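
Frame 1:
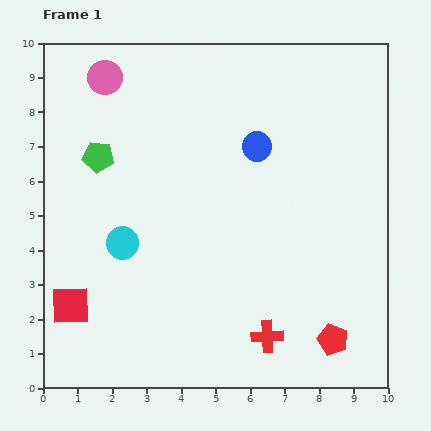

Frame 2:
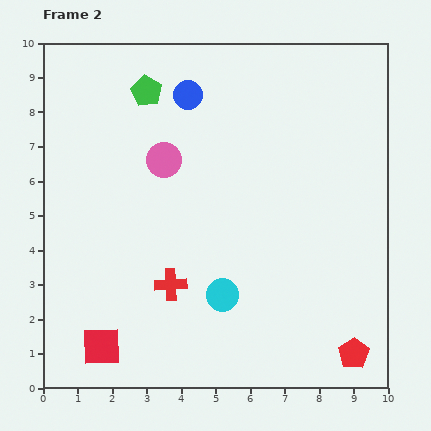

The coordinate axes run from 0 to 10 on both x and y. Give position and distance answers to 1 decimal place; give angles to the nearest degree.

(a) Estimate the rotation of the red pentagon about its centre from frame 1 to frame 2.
17° clockwise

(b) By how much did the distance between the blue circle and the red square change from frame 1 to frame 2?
+0.6

Distance in frame 1: 7.1. Distance in frame 2: 7.7.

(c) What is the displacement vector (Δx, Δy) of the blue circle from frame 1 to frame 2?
(-2.0, 1.5)

The blue circle was at (6.2, 7.0) in frame 1 and (4.2, 8.5) in frame 2.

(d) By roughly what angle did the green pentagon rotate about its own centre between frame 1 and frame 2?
22° clockwise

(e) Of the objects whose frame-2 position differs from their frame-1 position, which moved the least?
the red pentagon

(moved 0.7)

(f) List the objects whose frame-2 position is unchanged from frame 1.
none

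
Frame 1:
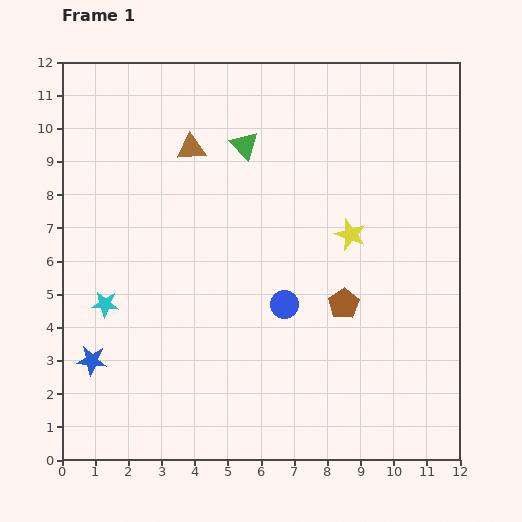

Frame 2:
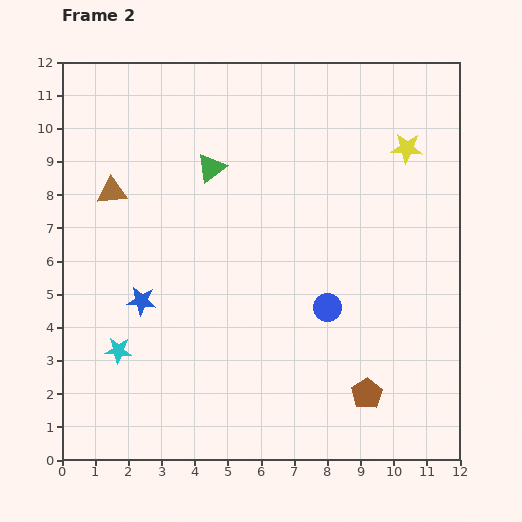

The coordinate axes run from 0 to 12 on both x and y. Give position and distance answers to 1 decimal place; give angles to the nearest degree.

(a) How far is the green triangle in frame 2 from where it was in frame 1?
1.2

The green triangle moved from (5.5, 9.5) to (4.5, 8.8), a distance of √(1.0² + 0.7²) ≈ 1.2.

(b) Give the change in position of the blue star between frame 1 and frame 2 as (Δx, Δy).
(1.5, 1.8)

The blue star was at (0.9, 3.0) in frame 1 and (2.4, 4.8) in frame 2.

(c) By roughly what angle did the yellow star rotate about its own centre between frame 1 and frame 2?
16° counter-clockwise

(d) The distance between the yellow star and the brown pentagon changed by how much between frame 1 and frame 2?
+5.4

Distance in frame 1: 2.1. Distance in frame 2: 7.5.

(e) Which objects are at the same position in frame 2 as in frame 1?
none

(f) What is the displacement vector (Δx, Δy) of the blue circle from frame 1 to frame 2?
(1.3, -0.1)

The blue circle was at (6.7, 4.7) in frame 1 and (8.0, 4.6) in frame 2.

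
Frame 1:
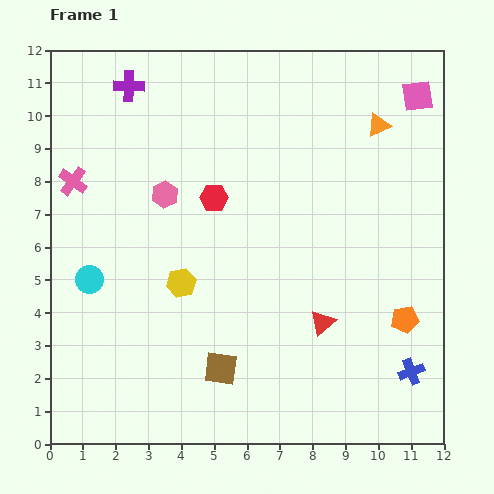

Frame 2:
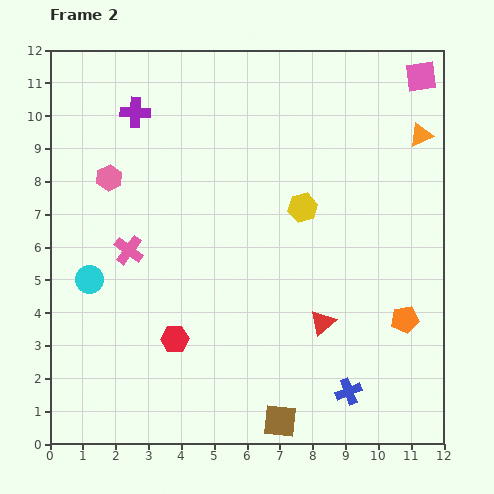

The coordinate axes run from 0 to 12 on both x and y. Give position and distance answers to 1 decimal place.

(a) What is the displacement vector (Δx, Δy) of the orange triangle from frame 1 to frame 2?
(1.3, -0.3)

The orange triangle was at (10.0, 9.7) in frame 1 and (11.3, 9.4) in frame 2.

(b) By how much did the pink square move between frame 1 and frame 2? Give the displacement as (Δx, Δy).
(0.1, 0.6)

The pink square was at (11.2, 10.6) in frame 1 and (11.3, 11.2) in frame 2.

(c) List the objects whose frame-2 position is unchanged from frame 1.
the cyan circle, the red triangle, the orange pentagon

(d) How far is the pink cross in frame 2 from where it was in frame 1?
2.7

The pink cross moved from (0.7, 8.0) to (2.4, 5.9), a distance of √(1.7² + 2.1²) ≈ 2.7.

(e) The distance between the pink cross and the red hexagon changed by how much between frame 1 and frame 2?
-1.3

Distance in frame 1: 4.3. Distance in frame 2: 3.0.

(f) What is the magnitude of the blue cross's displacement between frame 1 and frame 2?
2.0

The blue cross moved from (11.0, 2.2) to (9.1, 1.6), a distance of √(1.9² + 0.6²) ≈ 2.0.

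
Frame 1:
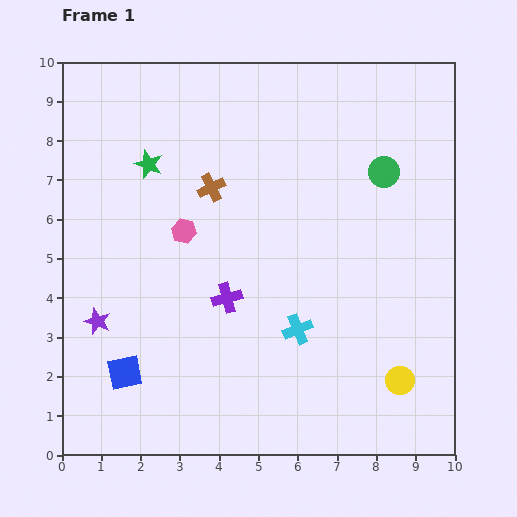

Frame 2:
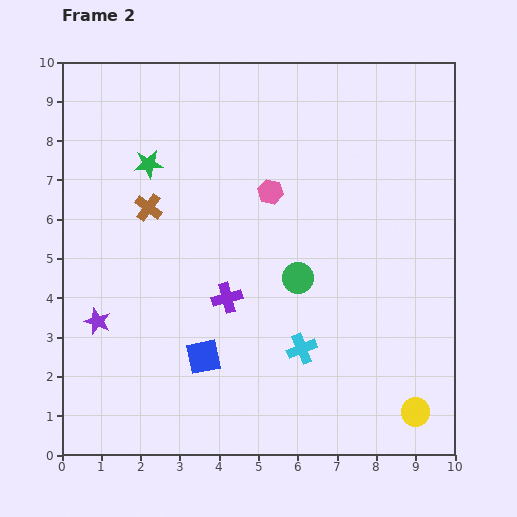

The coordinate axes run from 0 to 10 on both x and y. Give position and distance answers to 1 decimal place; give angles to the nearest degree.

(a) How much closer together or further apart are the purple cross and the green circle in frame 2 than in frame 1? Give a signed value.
-3.2

Distance in frame 1: 5.1. Distance in frame 2: 1.9.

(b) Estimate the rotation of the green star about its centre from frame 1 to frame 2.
27° counter-clockwise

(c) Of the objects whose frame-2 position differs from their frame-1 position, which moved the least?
the cyan cross

(moved 0.5)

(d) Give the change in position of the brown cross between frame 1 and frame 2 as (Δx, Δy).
(-1.6, -0.5)

The brown cross was at (3.8, 6.8) in frame 1 and (2.2, 6.3) in frame 2.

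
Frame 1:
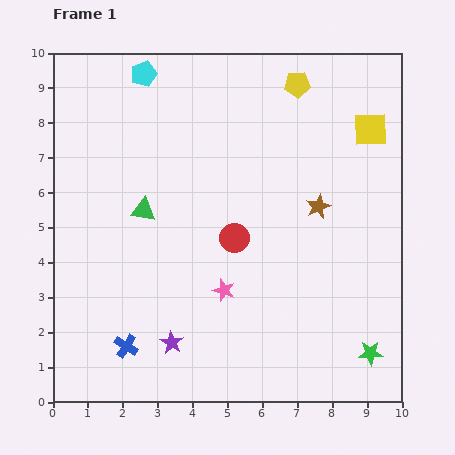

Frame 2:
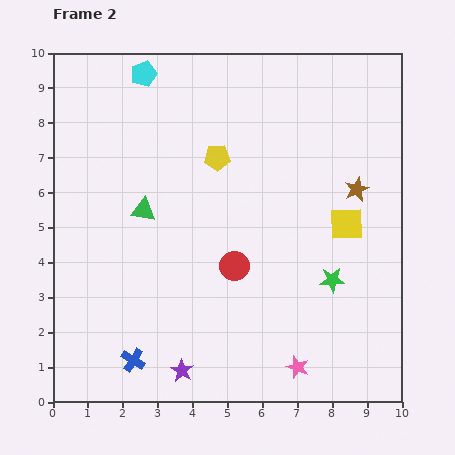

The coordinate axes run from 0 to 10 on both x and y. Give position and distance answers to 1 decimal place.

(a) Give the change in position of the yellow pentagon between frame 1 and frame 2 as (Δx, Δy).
(-2.3, -2.1)

The yellow pentagon was at (7.0, 9.1) in frame 1 and (4.7, 7.0) in frame 2.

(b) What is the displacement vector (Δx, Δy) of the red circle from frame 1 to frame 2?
(0.0, -0.8)

The red circle was at (5.2, 4.7) in frame 1 and (5.2, 3.9) in frame 2.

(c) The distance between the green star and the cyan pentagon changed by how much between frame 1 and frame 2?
-2.3

Distance in frame 1: 10.3. Distance in frame 2: 8.0.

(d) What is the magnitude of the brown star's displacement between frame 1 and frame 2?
1.2

The brown star moved from (7.6, 5.6) to (8.7, 6.1), a distance of √(1.1² + 0.5²) ≈ 1.2.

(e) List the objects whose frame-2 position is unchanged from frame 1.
the green triangle, the cyan pentagon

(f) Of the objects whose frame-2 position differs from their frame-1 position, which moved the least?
the blue cross

(moved 0.4)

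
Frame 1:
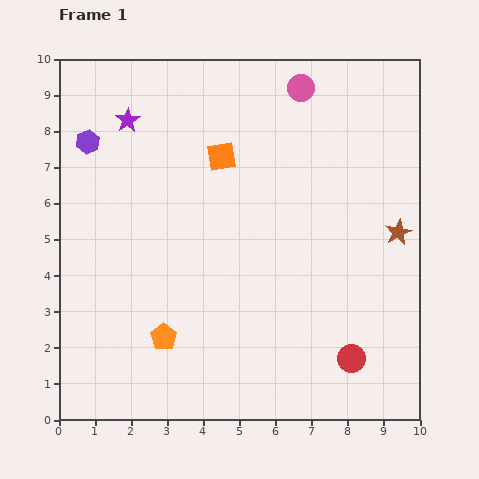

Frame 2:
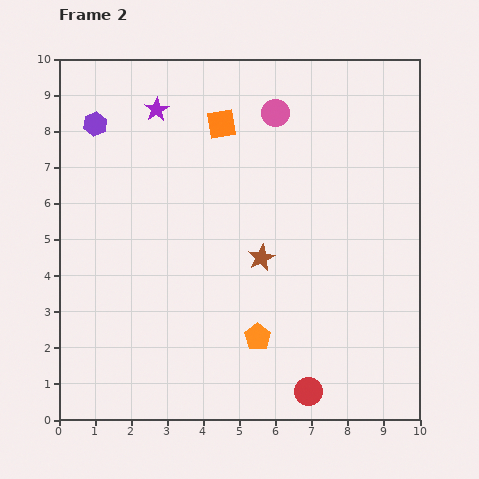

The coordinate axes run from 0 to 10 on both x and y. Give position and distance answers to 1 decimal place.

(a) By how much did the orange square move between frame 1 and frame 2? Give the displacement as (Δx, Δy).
(0.0, 0.9)

The orange square was at (4.5, 7.3) in frame 1 and (4.5, 8.2) in frame 2.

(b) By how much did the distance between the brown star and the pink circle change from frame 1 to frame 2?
-0.8

Distance in frame 1: 4.8. Distance in frame 2: 4.0.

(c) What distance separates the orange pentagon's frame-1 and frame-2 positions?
2.6

The orange pentagon moved from (2.9, 2.3) to (5.5, 2.3), a distance of √(2.6² + 0.0²) ≈ 2.6.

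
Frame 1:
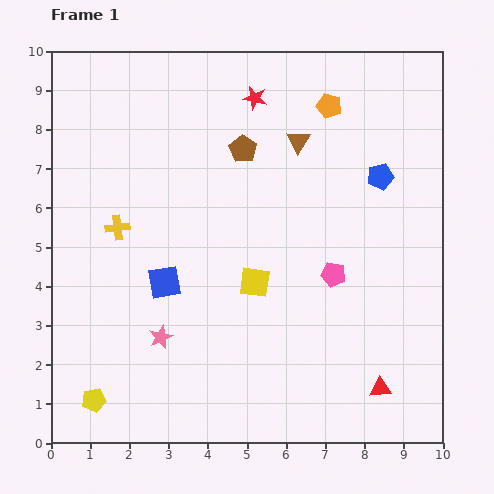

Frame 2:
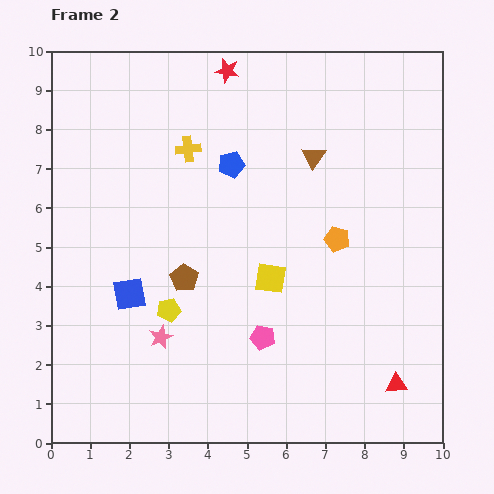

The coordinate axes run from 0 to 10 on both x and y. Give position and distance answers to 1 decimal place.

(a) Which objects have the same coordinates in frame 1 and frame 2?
the pink star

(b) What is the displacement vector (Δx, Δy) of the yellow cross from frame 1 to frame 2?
(1.8, 2.0)

The yellow cross was at (1.7, 5.5) in frame 1 and (3.5, 7.5) in frame 2.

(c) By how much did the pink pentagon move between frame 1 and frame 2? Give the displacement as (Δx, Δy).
(-1.8, -1.6)

The pink pentagon was at (7.2, 4.3) in frame 1 and (5.4, 2.7) in frame 2.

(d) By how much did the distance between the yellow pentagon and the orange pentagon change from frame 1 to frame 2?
-4.9

Distance in frame 1: 9.6. Distance in frame 2: 4.7.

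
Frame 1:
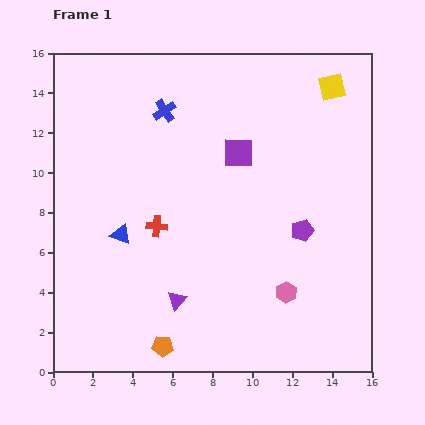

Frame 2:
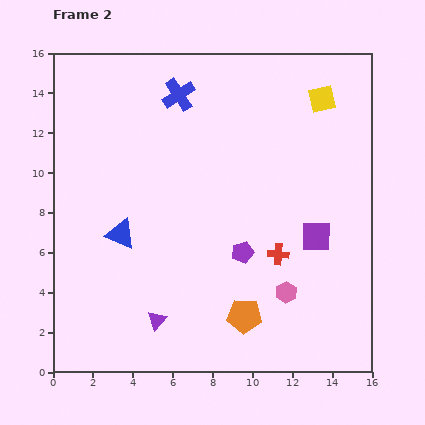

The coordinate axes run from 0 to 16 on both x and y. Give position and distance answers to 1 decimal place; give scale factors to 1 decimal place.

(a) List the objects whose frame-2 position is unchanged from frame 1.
the blue triangle, the pink hexagon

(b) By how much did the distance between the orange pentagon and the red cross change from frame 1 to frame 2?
-2.5

Distance in frame 1: 6.0. Distance in frame 2: 3.5.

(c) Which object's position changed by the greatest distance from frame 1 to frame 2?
the red cross

(moved 6.3; next 5.7)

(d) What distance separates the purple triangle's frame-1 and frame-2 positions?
1.4

The purple triangle moved from (6.2, 3.6) to (5.2, 2.6), a distance of √(1.0² + 1.0²) ≈ 1.4.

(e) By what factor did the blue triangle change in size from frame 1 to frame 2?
1.5×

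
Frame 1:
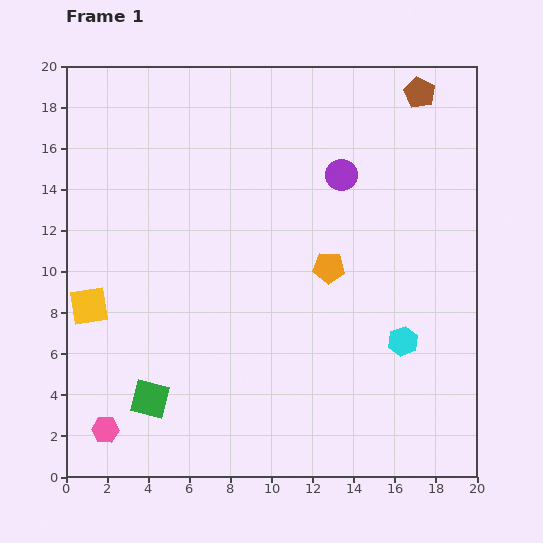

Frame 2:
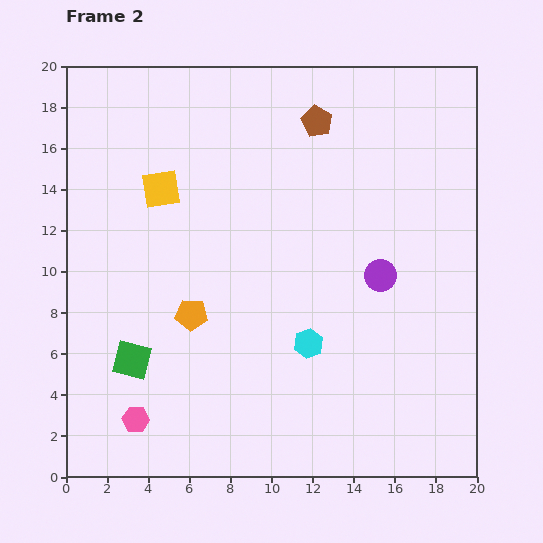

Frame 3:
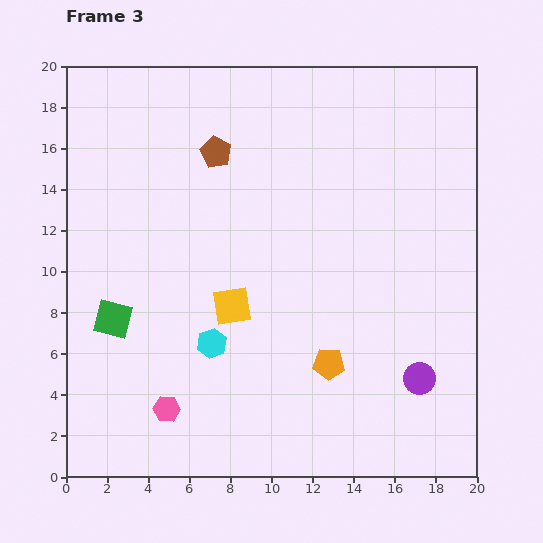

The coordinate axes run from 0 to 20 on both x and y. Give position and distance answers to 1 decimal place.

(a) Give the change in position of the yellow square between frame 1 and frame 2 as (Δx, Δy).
(3.5, 5.7)

The yellow square was at (1.1, 8.3) in frame 1 and (4.6, 14.0) in frame 2.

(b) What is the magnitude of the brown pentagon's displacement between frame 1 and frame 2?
5.2

The brown pentagon moved from (17.2, 18.7) to (12.2, 17.3), a distance of √(5.0² + 1.4²) ≈ 5.2.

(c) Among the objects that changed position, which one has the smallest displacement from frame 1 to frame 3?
the pink hexagon

(moved 3.2)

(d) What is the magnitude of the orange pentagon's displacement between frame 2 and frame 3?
7.1

The orange pentagon moved from (6.1, 7.9) to (12.8, 5.5), a distance of √(6.7² + 2.4²) ≈ 7.1.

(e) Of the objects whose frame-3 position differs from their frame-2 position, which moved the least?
the pink hexagon

(moved 1.6)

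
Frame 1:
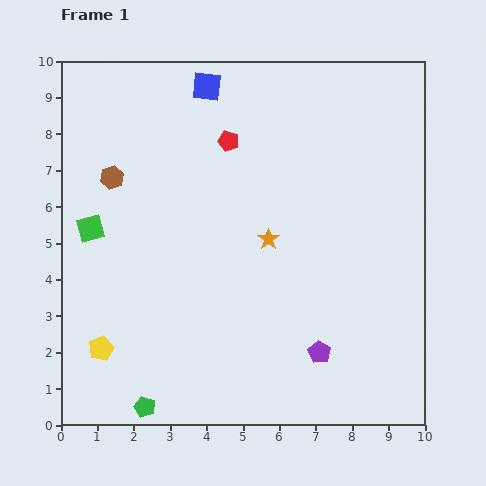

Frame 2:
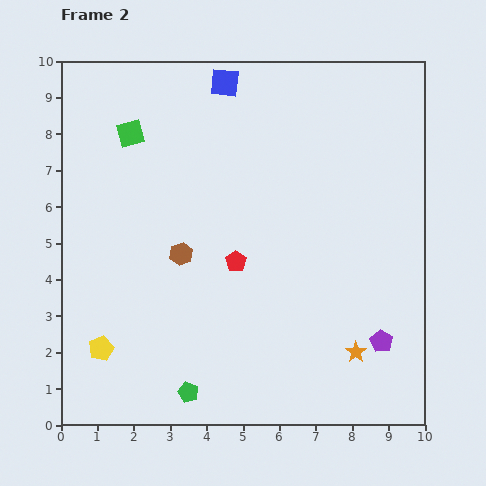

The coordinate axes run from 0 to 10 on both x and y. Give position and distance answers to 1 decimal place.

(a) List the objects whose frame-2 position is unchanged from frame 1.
the yellow pentagon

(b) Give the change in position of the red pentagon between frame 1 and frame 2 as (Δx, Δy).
(0.2, -3.3)

The red pentagon was at (4.6, 7.8) in frame 1 and (4.8, 4.5) in frame 2.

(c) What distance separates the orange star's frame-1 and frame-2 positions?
3.9

The orange star moved from (5.7, 5.1) to (8.1, 2.0), a distance of √(2.4² + 3.1²) ≈ 3.9.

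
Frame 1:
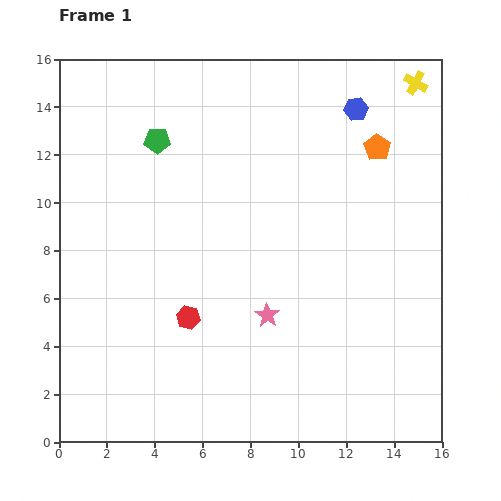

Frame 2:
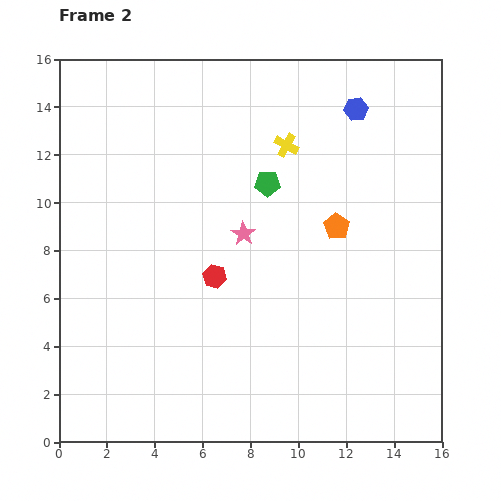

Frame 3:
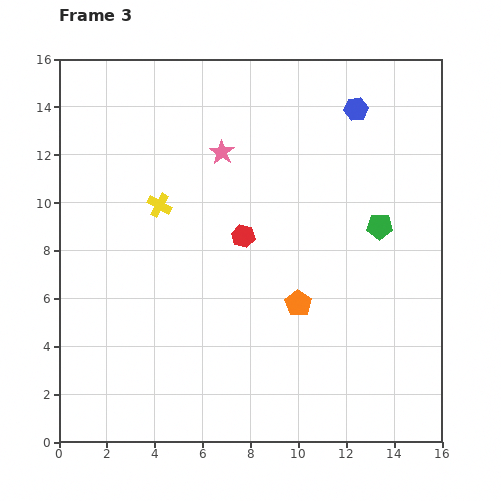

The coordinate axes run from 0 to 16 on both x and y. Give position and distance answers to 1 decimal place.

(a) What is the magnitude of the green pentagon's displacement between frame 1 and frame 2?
4.9

The green pentagon moved from (4.1, 12.6) to (8.7, 10.8), a distance of √(4.6² + 1.8²) ≈ 4.9.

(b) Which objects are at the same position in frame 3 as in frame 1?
the blue hexagon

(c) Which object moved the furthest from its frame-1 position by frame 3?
the yellow cross

(moved 11.9; next 10.0)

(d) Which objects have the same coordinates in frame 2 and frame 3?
the blue hexagon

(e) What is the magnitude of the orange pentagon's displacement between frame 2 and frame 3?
3.6

The orange pentagon moved from (11.6, 9.0) to (10.0, 5.8), a distance of √(1.6² + 3.2²) ≈ 3.6.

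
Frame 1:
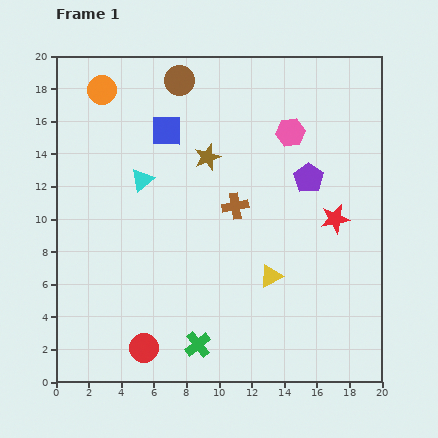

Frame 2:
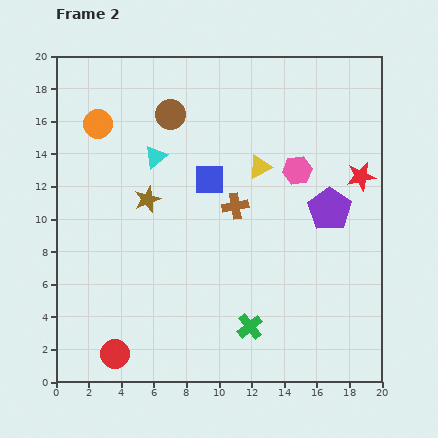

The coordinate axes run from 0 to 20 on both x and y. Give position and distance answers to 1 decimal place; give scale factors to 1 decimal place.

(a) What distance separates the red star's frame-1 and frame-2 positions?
3.1

The red star moved from (17.1, 10.0) to (18.7, 12.6), a distance of √(1.6² + 2.6²) ≈ 3.1.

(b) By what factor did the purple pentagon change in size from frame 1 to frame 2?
1.5×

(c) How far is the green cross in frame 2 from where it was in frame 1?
3.4

The green cross moved from (8.7, 2.3) to (11.9, 3.4), a distance of √(3.2² + 1.1²) ≈ 3.4.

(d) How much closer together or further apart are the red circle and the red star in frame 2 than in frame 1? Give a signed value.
+4.5

Distance in frame 1: 14.1. Distance in frame 2: 18.6.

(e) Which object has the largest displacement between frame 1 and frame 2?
the yellow triangle

(moved 6.7; next 4.5)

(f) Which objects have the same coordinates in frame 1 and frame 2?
the brown cross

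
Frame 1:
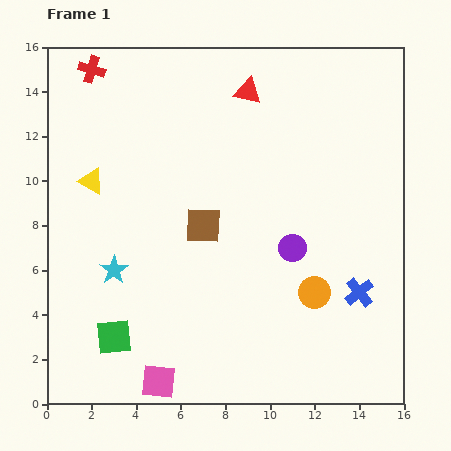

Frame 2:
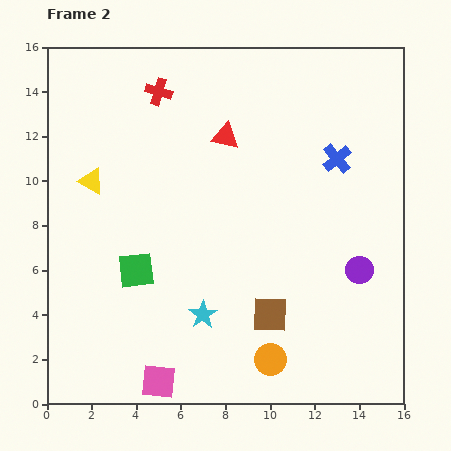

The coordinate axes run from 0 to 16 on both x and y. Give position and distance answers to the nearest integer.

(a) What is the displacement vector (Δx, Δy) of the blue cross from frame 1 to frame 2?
(-1, 6)

The blue cross was at (14, 5) in frame 1 and (13, 11) in frame 2.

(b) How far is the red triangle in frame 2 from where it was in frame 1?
2

The red triangle moved from (9, 14) to (8, 12), a distance of √(1² + 2²) ≈ 2.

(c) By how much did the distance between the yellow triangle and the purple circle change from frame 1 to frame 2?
+4

Distance in frame 1: 9. Distance in frame 2: 13.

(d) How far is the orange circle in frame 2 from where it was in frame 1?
4

The orange circle moved from (12, 5) to (10, 2), a distance of √(2² + 3²) ≈ 4.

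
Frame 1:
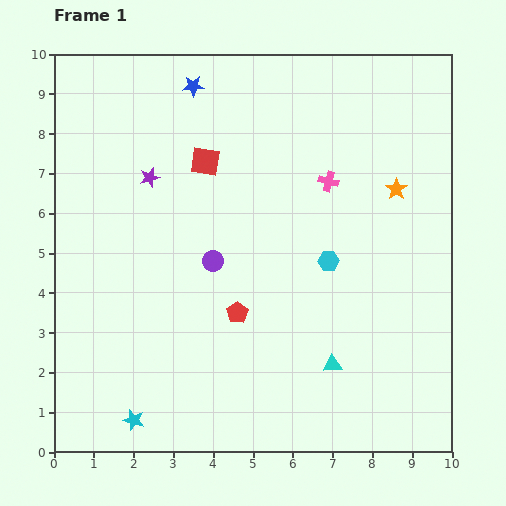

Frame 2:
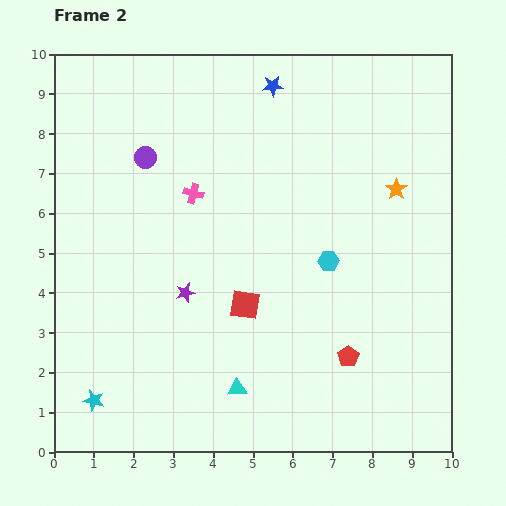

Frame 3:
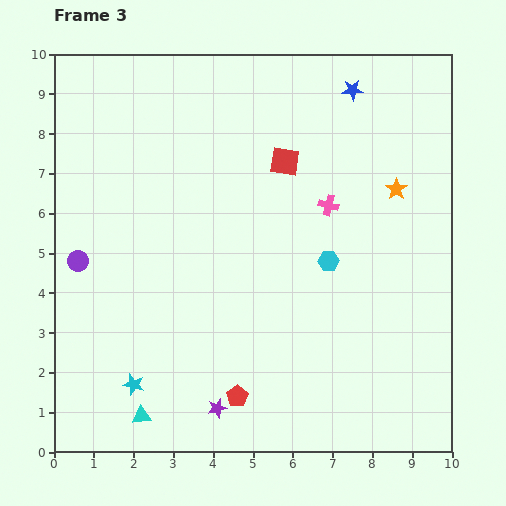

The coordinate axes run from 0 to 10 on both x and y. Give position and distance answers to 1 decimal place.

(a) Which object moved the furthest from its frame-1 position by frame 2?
the red square

(moved 3.7; next 3.4)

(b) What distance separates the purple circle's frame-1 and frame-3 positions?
3.4

The purple circle moved from (4.0, 4.8) to (0.6, 4.8), a distance of √(3.4² + 0.0²) ≈ 3.4.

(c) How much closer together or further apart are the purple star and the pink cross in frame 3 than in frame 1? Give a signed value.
+1.3

Distance in frame 1: 4.5. Distance in frame 3: 5.8.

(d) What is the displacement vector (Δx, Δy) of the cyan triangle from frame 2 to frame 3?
(-2.4, -0.7)

The cyan triangle was at (4.6, 1.6) in frame 2 and (2.2, 0.9) in frame 3.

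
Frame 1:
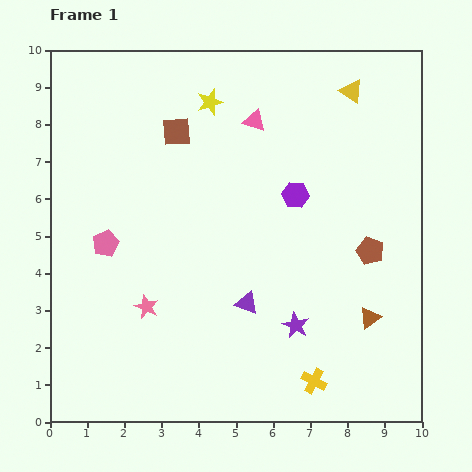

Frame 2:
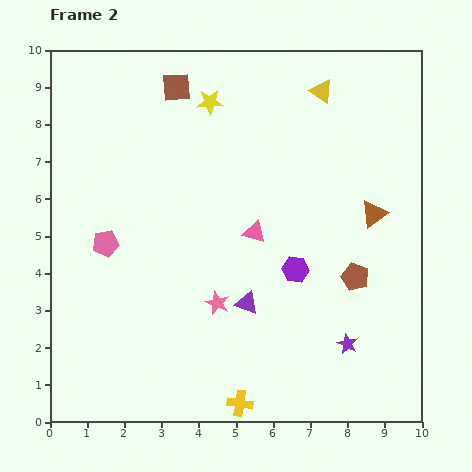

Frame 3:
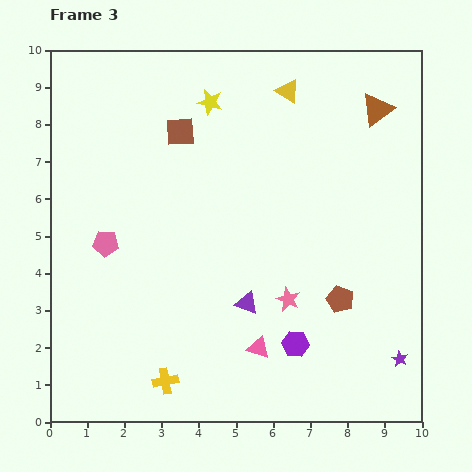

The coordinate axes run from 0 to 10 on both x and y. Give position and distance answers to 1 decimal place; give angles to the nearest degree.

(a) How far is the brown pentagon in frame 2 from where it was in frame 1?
0.8

The brown pentagon moved from (8.6, 4.6) to (8.2, 3.9), a distance of √(0.4² + 0.7²) ≈ 0.8.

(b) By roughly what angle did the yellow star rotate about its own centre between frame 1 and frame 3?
30° clockwise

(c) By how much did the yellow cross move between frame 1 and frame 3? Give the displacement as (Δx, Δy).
(-4.0, 0.0)

The yellow cross was at (7.1, 1.1) in frame 1 and (3.1, 1.1) in frame 3.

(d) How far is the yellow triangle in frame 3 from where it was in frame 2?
0.9

The yellow triangle moved from (7.3, 8.9) to (6.4, 8.9), a distance of √(0.9² + 0.0²) ≈ 0.9.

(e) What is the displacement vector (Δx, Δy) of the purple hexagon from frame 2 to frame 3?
(0.0, -2.0)

The purple hexagon was at (6.6, 4.1) in frame 2 and (6.6, 2.1) in frame 3.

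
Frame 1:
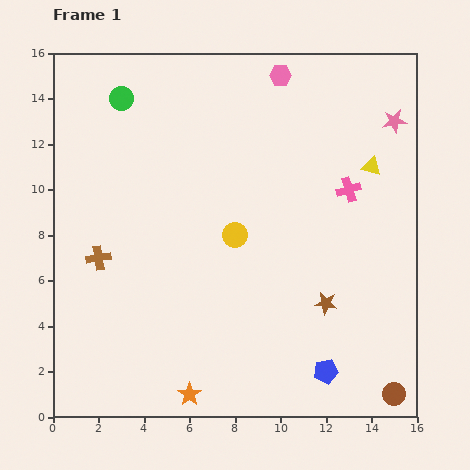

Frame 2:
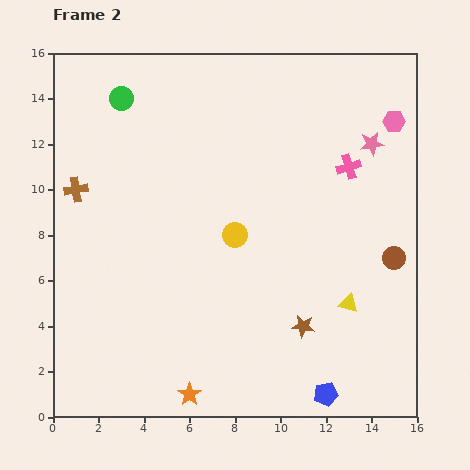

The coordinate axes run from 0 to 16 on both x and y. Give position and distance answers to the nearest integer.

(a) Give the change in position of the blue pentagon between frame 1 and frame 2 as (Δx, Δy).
(0, -1)

The blue pentagon was at (12, 2) in frame 1 and (12, 1) in frame 2.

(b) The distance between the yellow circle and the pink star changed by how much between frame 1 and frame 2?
-2

Distance in frame 1: 9. Distance in frame 2: 7.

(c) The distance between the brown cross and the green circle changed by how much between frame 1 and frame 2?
-3

Distance in frame 1: 7. Distance in frame 2: 4.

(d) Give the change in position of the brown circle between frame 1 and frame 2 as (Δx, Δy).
(0, 6)

The brown circle was at (15, 1) in frame 1 and (15, 7) in frame 2.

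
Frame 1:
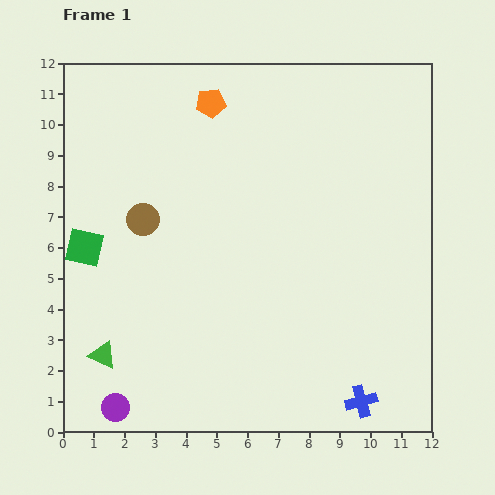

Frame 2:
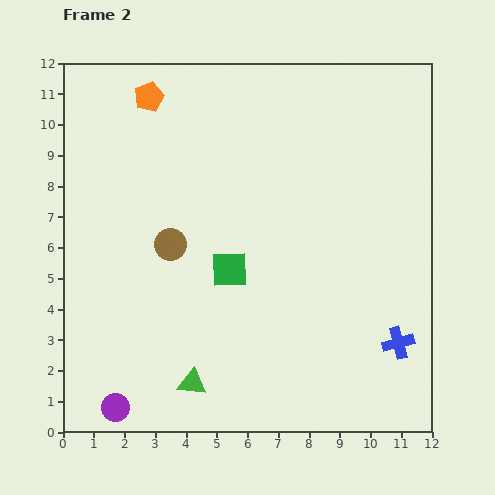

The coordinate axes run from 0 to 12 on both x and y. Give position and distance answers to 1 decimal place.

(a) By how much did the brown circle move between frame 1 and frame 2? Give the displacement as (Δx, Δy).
(0.9, -0.8)

The brown circle was at (2.6, 6.9) in frame 1 and (3.5, 6.1) in frame 2.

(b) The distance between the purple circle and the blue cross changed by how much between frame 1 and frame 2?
+1.4

Distance in frame 1: 8.0. Distance in frame 2: 9.4.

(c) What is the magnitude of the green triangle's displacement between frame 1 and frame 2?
3.0

The green triangle moved from (1.3, 2.5) to (4.2, 1.6), a distance of √(2.9² + 0.9²) ≈ 3.0.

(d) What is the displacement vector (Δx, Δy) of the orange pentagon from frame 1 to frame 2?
(-2.0, 0.2)

The orange pentagon was at (4.8, 10.7) in frame 1 and (2.8, 10.9) in frame 2.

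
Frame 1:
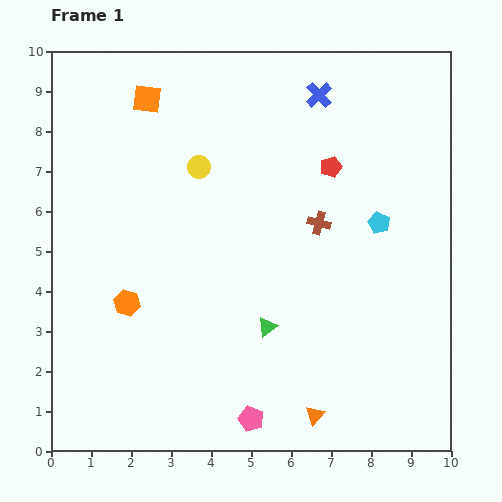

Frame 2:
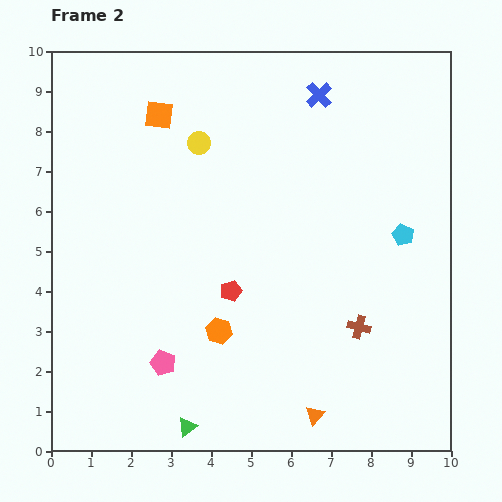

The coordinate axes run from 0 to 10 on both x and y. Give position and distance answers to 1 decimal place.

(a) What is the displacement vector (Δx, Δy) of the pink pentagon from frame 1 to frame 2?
(-2.2, 1.4)

The pink pentagon was at (5.0, 0.8) in frame 1 and (2.8, 2.2) in frame 2.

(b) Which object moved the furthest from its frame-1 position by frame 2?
the red pentagon

(moved 4.0; next 3.2)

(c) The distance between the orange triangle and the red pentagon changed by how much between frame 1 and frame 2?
-2.5

Distance in frame 1: 6.2. Distance in frame 2: 3.7.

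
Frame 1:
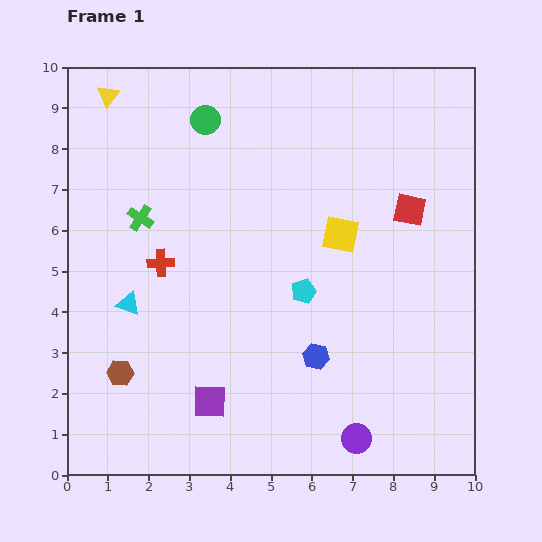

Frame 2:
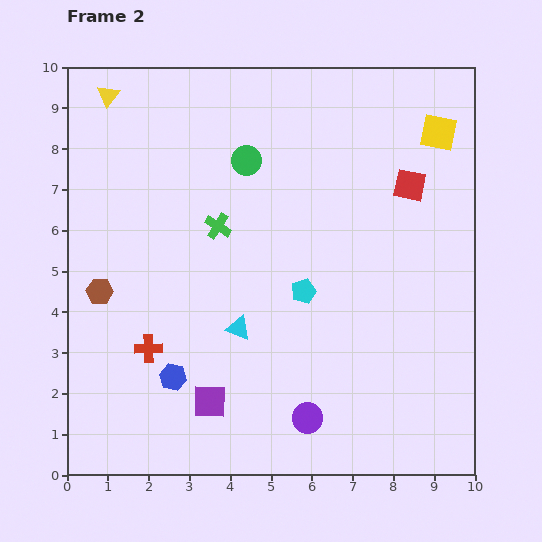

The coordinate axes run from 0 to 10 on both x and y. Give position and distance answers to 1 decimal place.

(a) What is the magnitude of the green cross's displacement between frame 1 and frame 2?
1.9

The green cross moved from (1.8, 6.3) to (3.7, 6.1), a distance of √(1.9² + 0.2²) ≈ 1.9.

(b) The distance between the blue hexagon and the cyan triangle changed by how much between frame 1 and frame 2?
-2.8

Distance in frame 1: 4.8. Distance in frame 2: 2.0.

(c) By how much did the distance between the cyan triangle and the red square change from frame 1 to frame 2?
-1.8

Distance in frame 1: 7.3. Distance in frame 2: 5.5.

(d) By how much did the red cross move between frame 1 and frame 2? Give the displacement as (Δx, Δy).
(-0.3, -2.1)

The red cross was at (2.3, 5.2) in frame 1 and (2.0, 3.1) in frame 2.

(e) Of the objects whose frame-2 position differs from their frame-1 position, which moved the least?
the red square

(moved 0.6)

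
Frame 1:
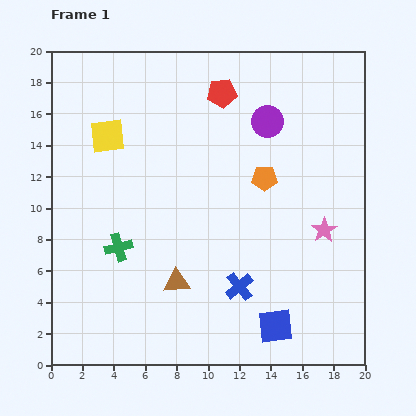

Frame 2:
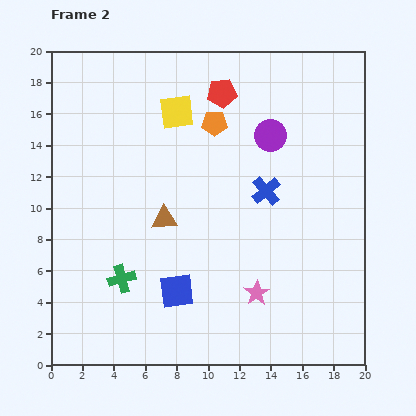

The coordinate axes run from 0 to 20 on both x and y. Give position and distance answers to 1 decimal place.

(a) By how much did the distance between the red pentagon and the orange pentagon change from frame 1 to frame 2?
-4.0

Distance in frame 1: 6.0. Distance in frame 2: 2.0.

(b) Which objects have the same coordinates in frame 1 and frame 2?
the red pentagon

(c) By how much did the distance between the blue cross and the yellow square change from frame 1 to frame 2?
-5.2

Distance in frame 1: 12.8. Distance in frame 2: 7.6.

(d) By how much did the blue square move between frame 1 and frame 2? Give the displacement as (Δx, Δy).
(-6.3, 2.2)

The blue square was at (14.3, 2.5) in frame 1 and (8.0, 4.7) in frame 2.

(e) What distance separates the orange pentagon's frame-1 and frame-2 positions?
4.7

The orange pentagon moved from (13.6, 11.9) to (10.4, 15.4), a distance of √(3.2² + 3.5²) ≈ 4.7.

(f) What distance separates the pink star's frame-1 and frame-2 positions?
5.9

The pink star moved from (17.4, 8.6) to (13.1, 4.6), a distance of √(4.3² + 4.0²) ≈ 5.9.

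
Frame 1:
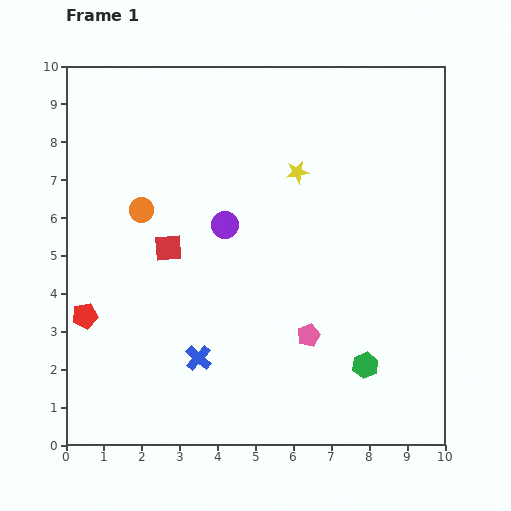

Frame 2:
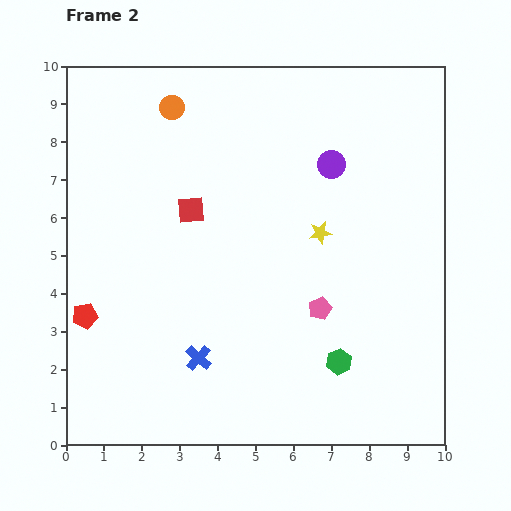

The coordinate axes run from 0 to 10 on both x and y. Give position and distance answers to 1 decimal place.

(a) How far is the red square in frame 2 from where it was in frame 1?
1.2

The red square moved from (2.7, 5.2) to (3.3, 6.2), a distance of √(0.6² + 1.0²) ≈ 1.2.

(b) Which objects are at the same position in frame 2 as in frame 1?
the red pentagon, the blue cross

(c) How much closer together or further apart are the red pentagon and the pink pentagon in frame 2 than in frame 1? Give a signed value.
+0.3

Distance in frame 1: 5.9. Distance in frame 2: 6.2.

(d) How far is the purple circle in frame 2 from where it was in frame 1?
3.2

The purple circle moved from (4.2, 5.8) to (7.0, 7.4), a distance of √(2.8² + 1.6²) ≈ 3.2.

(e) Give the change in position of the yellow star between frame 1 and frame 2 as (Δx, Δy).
(0.6, -1.6)

The yellow star was at (6.1, 7.2) in frame 1 and (6.7, 5.6) in frame 2.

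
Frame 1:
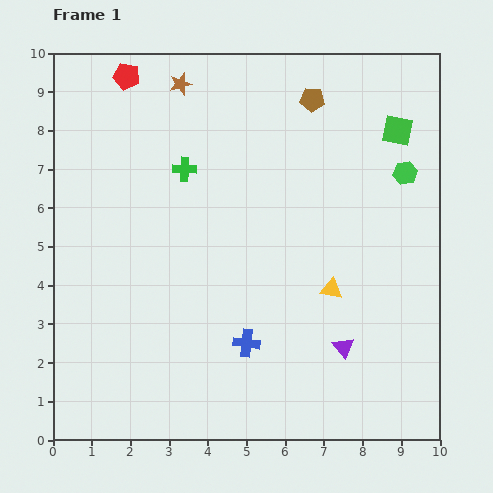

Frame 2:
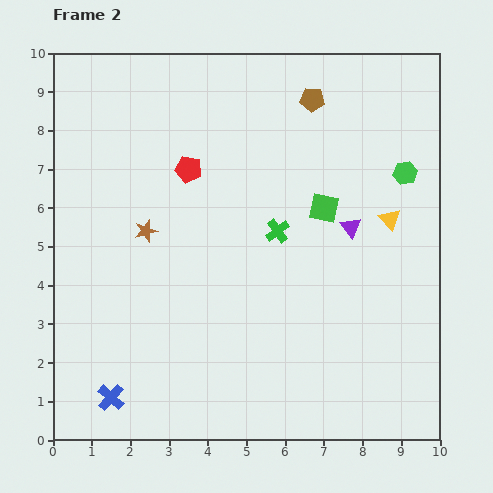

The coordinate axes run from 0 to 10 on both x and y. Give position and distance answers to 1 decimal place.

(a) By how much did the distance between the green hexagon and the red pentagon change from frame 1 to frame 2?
-2.0

Distance in frame 1: 7.6. Distance in frame 2: 5.6.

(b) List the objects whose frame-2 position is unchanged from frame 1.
the brown pentagon, the green hexagon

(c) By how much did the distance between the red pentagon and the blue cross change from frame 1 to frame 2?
-1.4

Distance in frame 1: 7.6. Distance in frame 2: 6.2.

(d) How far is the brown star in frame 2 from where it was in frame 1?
3.9

The brown star moved from (3.3, 9.2) to (2.4, 5.4), a distance of √(0.9² + 3.8²) ≈ 3.9.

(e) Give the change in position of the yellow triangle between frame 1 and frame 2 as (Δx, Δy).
(1.5, 1.8)

The yellow triangle was at (7.2, 3.9) in frame 1 and (8.7, 5.7) in frame 2.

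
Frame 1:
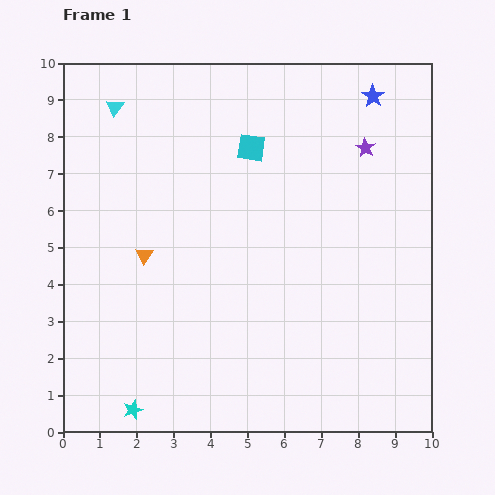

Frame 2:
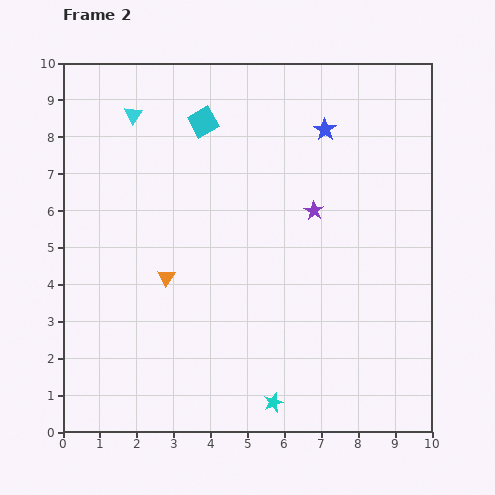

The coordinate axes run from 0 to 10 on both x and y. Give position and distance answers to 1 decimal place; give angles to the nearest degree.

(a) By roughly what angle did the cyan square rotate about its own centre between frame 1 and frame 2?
38° counter-clockwise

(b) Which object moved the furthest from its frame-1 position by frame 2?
the cyan star

(moved 3.8; next 2.2)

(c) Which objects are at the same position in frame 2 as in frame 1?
none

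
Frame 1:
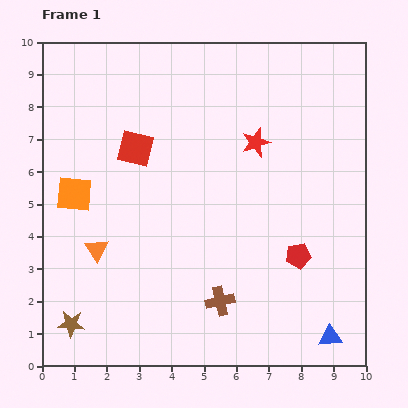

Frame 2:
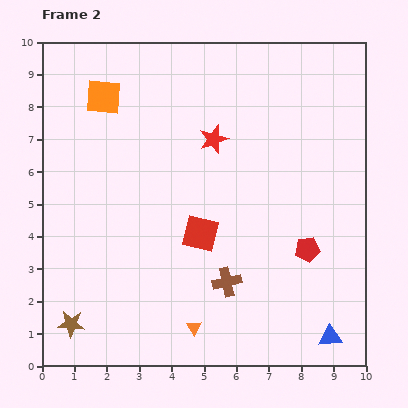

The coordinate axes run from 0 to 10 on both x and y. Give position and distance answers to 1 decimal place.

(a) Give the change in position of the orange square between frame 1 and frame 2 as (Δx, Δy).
(0.9, 3.0)

The orange square was at (1.0, 5.3) in frame 1 and (1.9, 8.3) in frame 2.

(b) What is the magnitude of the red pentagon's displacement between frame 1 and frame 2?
0.4

The red pentagon moved from (7.9, 3.4) to (8.2, 3.6), a distance of √(0.3² + 0.2²) ≈ 0.4.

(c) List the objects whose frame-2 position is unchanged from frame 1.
the brown star, the blue triangle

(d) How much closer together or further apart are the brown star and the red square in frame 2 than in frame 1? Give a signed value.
-0.9

Distance in frame 1: 5.8. Distance in frame 2: 4.9.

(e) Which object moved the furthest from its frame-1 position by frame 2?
the orange triangle

(moved 3.8; next 3.3)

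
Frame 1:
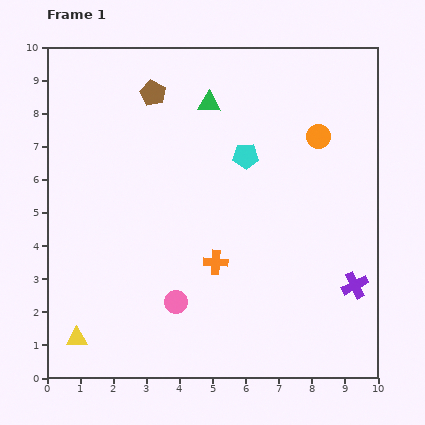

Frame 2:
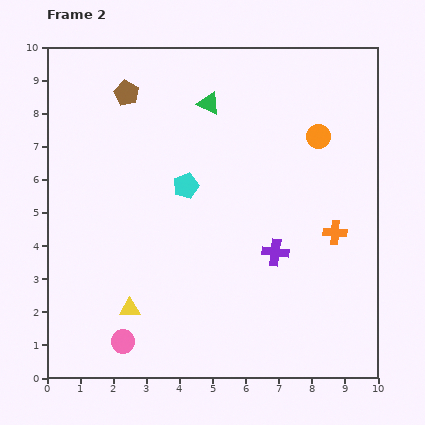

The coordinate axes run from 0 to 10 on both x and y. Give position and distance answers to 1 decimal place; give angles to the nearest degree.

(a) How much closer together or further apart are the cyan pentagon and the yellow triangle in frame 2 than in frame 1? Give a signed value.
-3.4

Distance in frame 1: 7.5. Distance in frame 2: 4.1.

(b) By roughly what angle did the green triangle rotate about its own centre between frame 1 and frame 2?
23° clockwise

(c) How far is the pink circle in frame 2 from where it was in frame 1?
2.0

The pink circle moved from (3.9, 2.3) to (2.3, 1.1), a distance of √(1.6² + 1.2²) ≈ 2.0.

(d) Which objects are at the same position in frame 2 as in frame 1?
the orange circle, the green triangle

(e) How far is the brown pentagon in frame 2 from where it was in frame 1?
0.8

The brown pentagon moved from (3.2, 8.6) to (2.4, 8.6), a distance of √(0.8² + 0.0²) ≈ 0.8.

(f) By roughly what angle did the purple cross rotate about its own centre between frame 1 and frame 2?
33° clockwise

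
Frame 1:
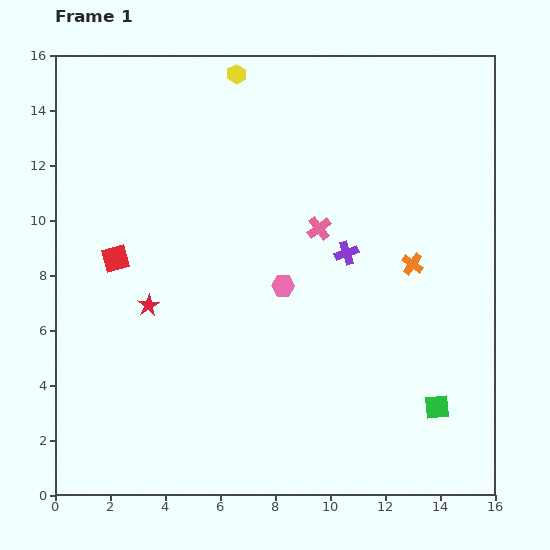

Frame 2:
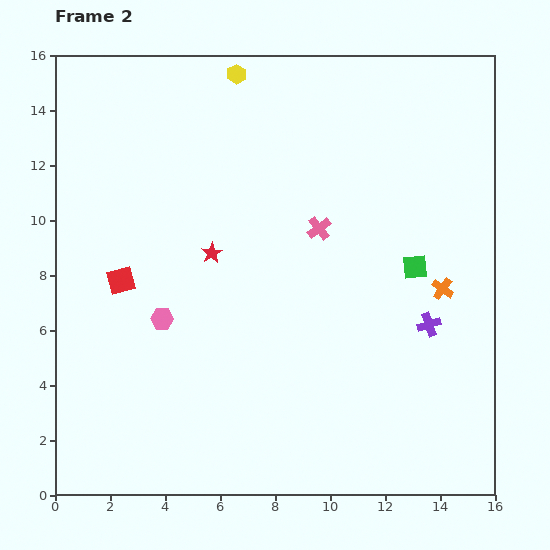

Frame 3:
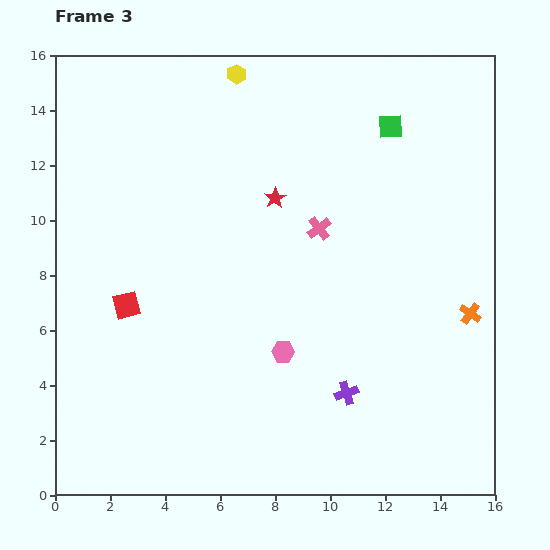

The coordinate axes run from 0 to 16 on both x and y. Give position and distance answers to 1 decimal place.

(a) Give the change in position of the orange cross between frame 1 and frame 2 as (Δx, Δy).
(1.1, -0.9)

The orange cross was at (13.0, 8.4) in frame 1 and (14.1, 7.5) in frame 2.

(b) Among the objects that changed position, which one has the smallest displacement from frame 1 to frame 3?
the red square

(moved 1.7)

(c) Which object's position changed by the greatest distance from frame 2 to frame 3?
the green square

(moved 5.2; next 4.6)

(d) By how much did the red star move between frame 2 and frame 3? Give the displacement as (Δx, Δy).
(2.3, 2.0)

The red star was at (5.7, 8.8) in frame 2 and (8.0, 10.8) in frame 3.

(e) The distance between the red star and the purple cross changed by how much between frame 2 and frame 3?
-0.7

Distance in frame 2: 8.3. Distance in frame 3: 7.6.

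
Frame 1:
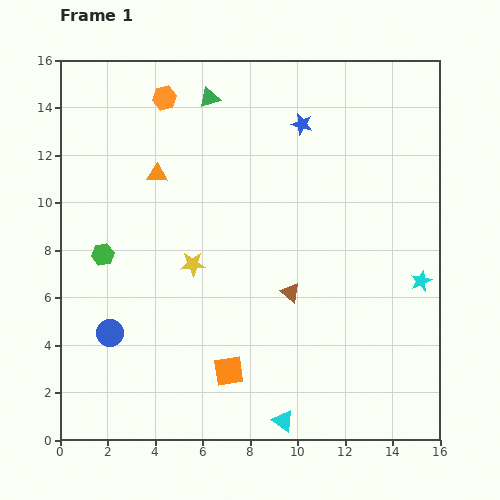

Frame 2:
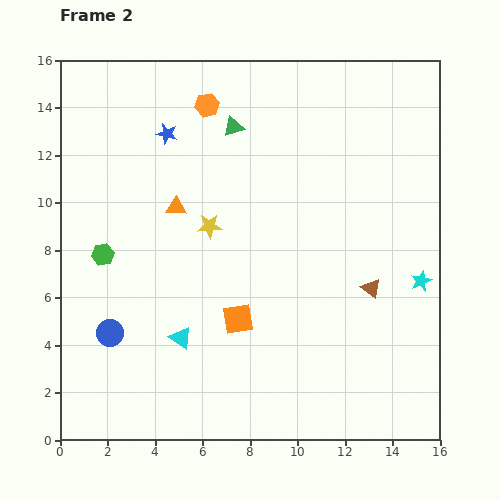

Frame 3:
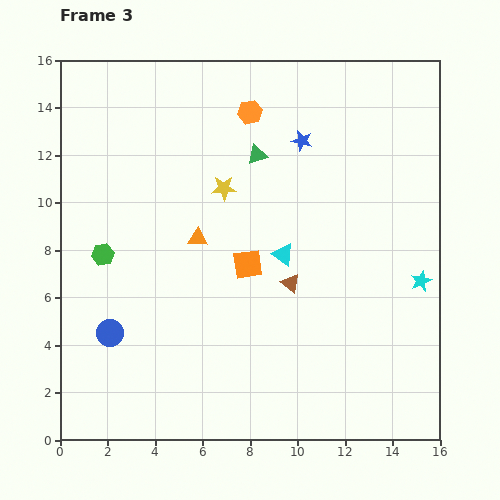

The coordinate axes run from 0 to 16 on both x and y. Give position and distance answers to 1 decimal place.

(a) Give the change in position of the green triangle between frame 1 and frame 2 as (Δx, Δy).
(1.0, -1.2)

The green triangle was at (6.3, 14.4) in frame 1 and (7.3, 13.2) in frame 2.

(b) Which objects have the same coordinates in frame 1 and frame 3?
the cyan star, the green hexagon, the blue circle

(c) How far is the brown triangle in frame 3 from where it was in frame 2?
3.4

The brown triangle moved from (13.1, 6.4) to (9.7, 6.6), a distance of √(3.4² + 0.2²) ≈ 3.4.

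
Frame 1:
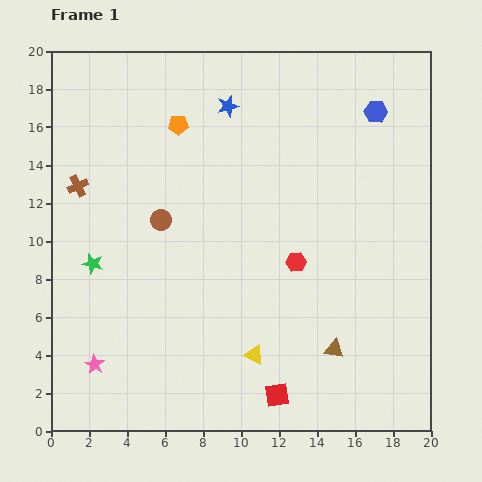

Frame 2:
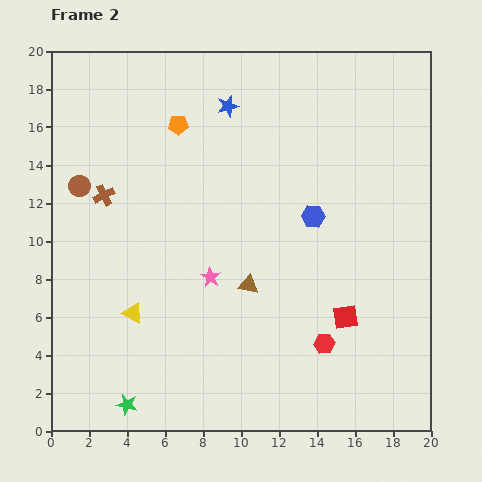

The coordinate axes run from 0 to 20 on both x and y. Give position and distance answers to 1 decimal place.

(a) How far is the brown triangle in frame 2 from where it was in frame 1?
5.6

The brown triangle moved from (14.9, 4.3) to (10.4, 7.7), a distance of √(4.5² + 3.4²) ≈ 5.6.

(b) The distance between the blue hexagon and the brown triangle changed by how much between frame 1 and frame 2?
-7.7

Distance in frame 1: 12.7. Distance in frame 2: 5.0.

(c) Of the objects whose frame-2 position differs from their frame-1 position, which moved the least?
the brown cross

(moved 1.5)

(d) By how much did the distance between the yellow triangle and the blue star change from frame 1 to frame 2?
-1.2

Distance in frame 1: 13.2. Distance in frame 2: 12.0.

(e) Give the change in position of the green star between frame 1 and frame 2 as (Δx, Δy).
(1.8, -7.4)

The green star was at (2.2, 8.8) in frame 1 and (4.0, 1.4) in frame 2.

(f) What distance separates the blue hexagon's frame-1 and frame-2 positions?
6.4

The blue hexagon moved from (17.1, 16.8) to (13.8, 11.3), a distance of √(3.3² + 5.5²) ≈ 6.4.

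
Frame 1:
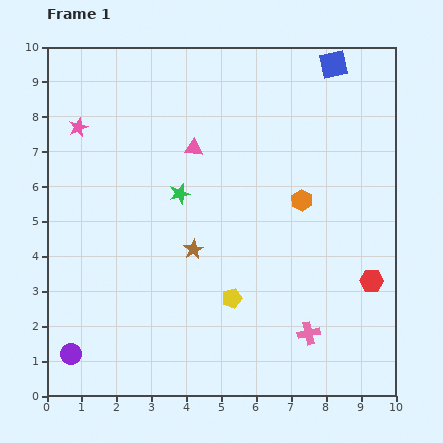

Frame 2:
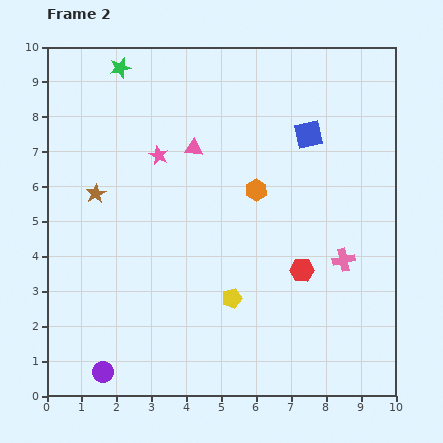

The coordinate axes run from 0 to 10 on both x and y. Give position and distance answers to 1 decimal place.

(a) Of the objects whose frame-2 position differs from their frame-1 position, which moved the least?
the purple circle

(moved 1.0)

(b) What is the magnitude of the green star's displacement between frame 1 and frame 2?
4.0

The green star moved from (3.8, 5.8) to (2.1, 9.4), a distance of √(1.7² + 3.6²) ≈ 4.0.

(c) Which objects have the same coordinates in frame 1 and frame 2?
the yellow pentagon, the pink triangle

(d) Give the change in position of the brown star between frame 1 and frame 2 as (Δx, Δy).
(-2.8, 1.6)

The brown star was at (4.2, 4.2) in frame 1 and (1.4, 5.8) in frame 2.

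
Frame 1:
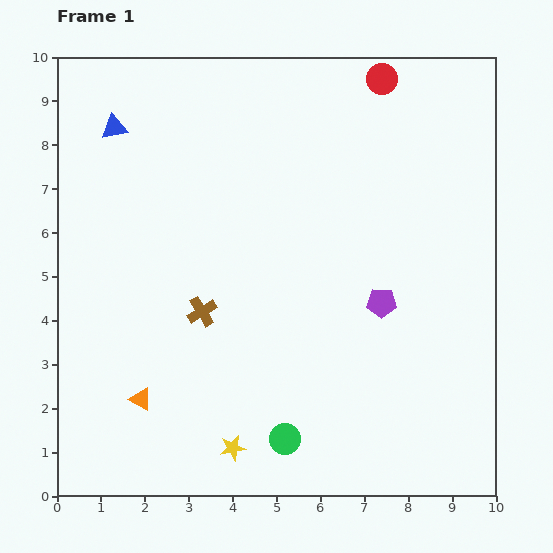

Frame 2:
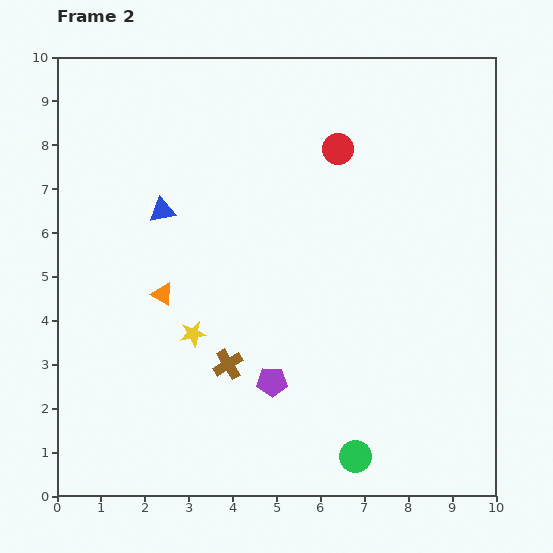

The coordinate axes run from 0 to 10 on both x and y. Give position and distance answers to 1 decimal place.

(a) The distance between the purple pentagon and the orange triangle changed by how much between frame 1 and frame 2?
-2.7

Distance in frame 1: 5.9. Distance in frame 2: 3.2.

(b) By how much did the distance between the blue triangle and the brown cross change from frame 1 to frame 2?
-0.9

Distance in frame 1: 4.7. Distance in frame 2: 3.8.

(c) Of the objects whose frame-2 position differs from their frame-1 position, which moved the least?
the brown cross

(moved 1.3)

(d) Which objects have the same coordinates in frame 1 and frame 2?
none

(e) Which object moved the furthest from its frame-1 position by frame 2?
the purple pentagon

(moved 3.1; next 2.8)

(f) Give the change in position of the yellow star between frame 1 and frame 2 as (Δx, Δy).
(-0.9, 2.6)

The yellow star was at (4.0, 1.1) in frame 1 and (3.1, 3.7) in frame 2.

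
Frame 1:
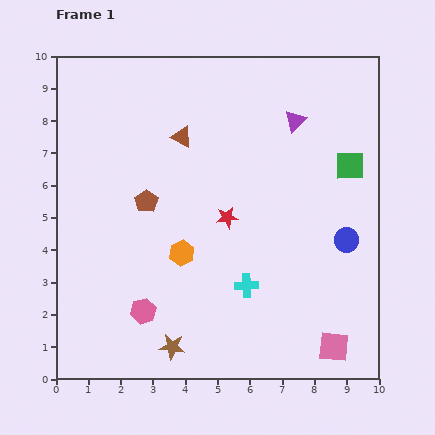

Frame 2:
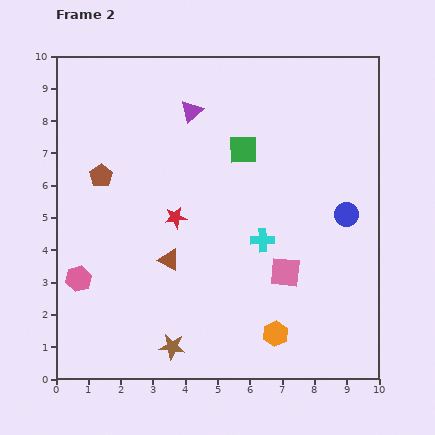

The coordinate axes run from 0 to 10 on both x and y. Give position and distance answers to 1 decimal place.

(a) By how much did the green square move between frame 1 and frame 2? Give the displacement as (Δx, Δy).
(-3.3, 0.5)

The green square was at (9.1, 6.6) in frame 1 and (5.8, 7.1) in frame 2.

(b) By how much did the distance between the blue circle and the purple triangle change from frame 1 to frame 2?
+1.8

Distance in frame 1: 4.0. Distance in frame 2: 5.8.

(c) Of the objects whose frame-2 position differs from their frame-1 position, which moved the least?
the blue circle

(moved 0.8)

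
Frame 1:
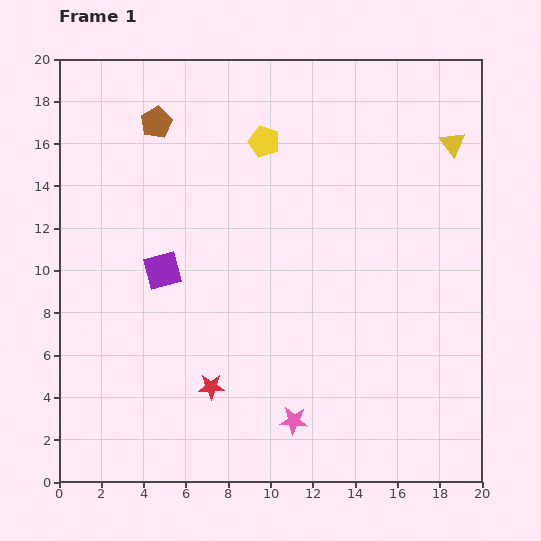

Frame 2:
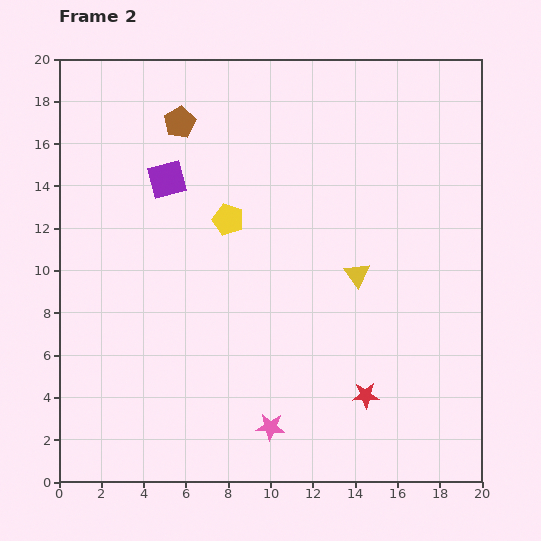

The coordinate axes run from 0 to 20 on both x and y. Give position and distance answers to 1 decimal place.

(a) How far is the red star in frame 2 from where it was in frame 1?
7.3

The red star moved from (7.2, 4.5) to (14.5, 4.1), a distance of √(7.3² + 0.4²) ≈ 7.3.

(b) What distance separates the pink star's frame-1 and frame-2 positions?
1.1

The pink star moved from (11.1, 2.9) to (10.0, 2.6), a distance of √(1.1² + 0.3²) ≈ 1.1.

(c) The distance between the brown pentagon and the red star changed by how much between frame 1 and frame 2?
+2.8

Distance in frame 1: 12.8. Distance in frame 2: 15.6.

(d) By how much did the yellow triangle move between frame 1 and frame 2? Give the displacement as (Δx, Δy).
(-4.5, -6.2)

The yellow triangle was at (18.6, 16.0) in frame 1 and (14.1, 9.8) in frame 2.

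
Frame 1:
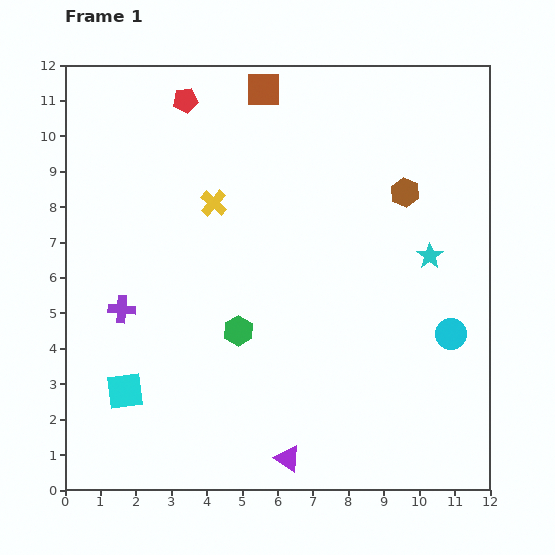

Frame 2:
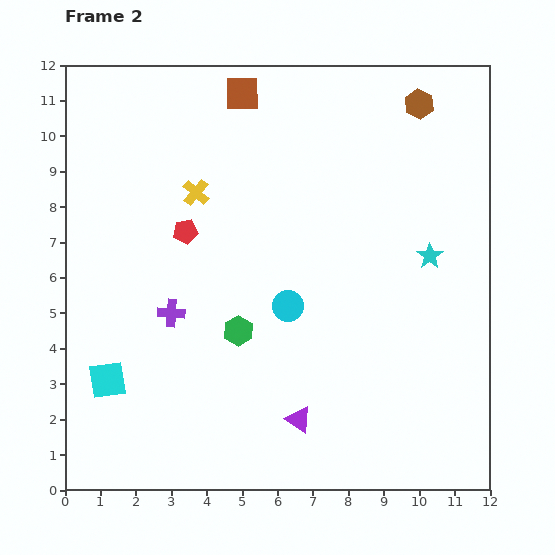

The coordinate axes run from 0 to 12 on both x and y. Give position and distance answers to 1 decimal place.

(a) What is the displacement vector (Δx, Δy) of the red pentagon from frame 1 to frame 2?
(0.0, -3.7)

The red pentagon was at (3.4, 11.0) in frame 1 and (3.4, 7.3) in frame 2.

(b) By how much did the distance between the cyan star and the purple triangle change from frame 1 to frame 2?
-1.1

Distance in frame 1: 7.0. Distance in frame 2: 5.9.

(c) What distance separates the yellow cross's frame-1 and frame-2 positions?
0.6

The yellow cross moved from (4.2, 8.1) to (3.7, 8.4), a distance of √(0.5² + 0.3²) ≈ 0.6.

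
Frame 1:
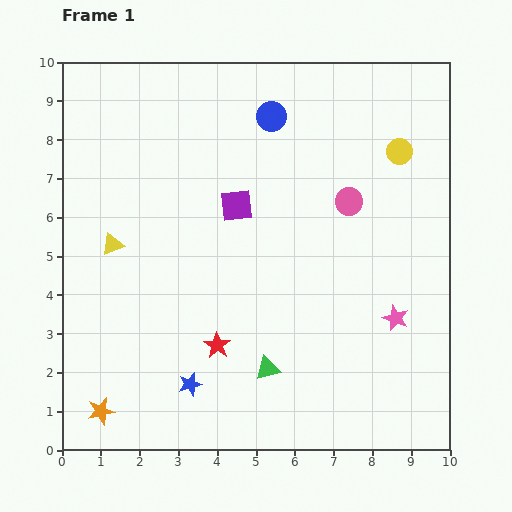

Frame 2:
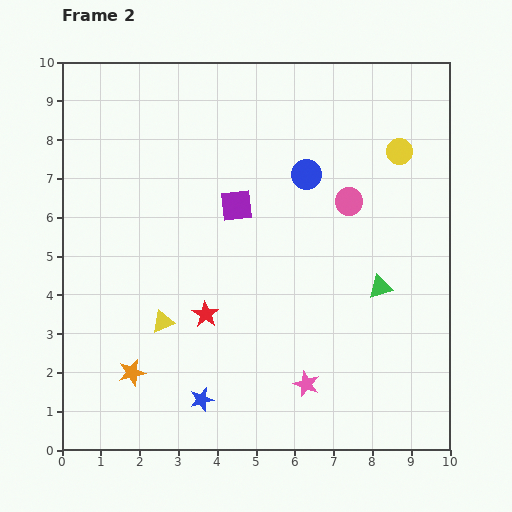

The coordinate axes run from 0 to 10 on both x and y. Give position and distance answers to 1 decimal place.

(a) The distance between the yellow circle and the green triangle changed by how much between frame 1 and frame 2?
-3.1

Distance in frame 1: 6.6. Distance in frame 2: 3.5.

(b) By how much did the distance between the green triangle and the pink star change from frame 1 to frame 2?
-0.4

Distance in frame 1: 3.5. Distance in frame 2: 3.1.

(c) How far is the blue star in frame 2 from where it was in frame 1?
0.5

The blue star moved from (3.3, 1.7) to (3.6, 1.3), a distance of √(0.3² + 0.4²) ≈ 0.5.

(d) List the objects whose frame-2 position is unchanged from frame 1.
the pink circle, the yellow circle, the purple square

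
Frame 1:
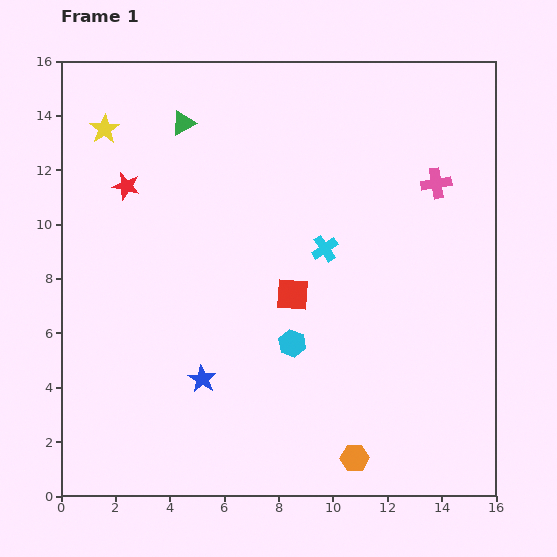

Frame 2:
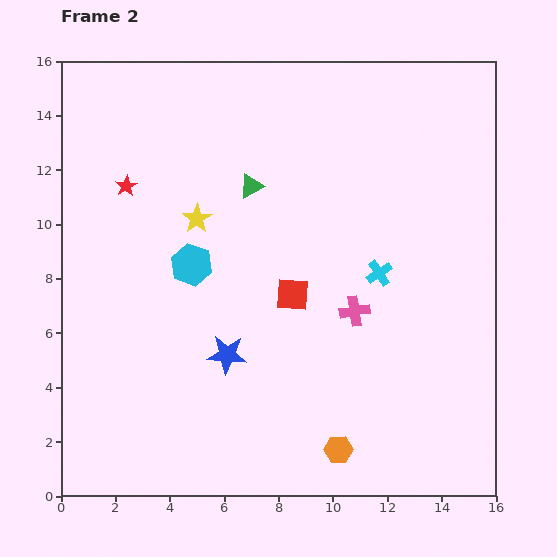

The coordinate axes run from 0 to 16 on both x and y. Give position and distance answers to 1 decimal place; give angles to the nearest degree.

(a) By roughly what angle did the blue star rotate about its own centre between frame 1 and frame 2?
26° counter-clockwise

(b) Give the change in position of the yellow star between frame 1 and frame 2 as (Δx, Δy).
(3.4, -3.3)

The yellow star was at (1.6, 13.5) in frame 1 and (5.0, 10.2) in frame 2.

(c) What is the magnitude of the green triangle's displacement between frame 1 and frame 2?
3.4

The green triangle moved from (4.5, 13.7) to (7.0, 11.4), a distance of √(2.5² + 2.3²) ≈ 3.4.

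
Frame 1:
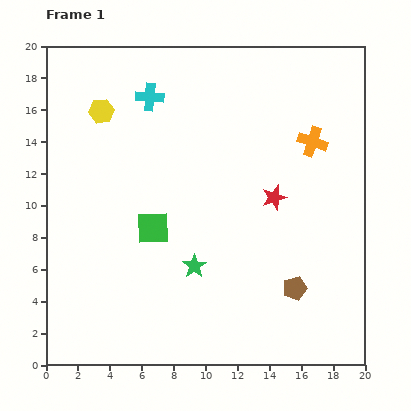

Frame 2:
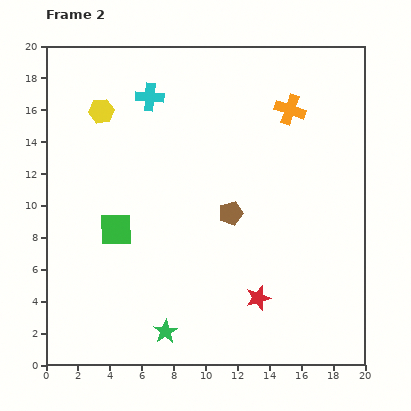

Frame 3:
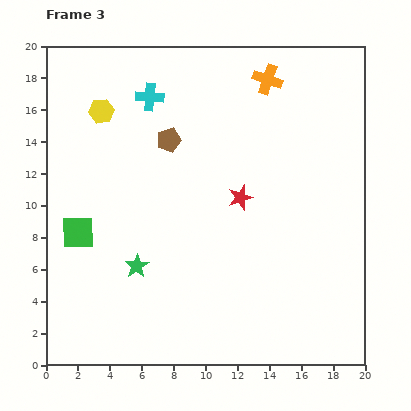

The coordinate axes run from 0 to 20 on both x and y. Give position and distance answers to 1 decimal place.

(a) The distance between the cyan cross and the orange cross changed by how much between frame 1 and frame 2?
-1.8

Distance in frame 1: 10.6. Distance in frame 2: 8.8.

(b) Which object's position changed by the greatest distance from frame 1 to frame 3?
the brown pentagon

(moved 12.2; next 4.8)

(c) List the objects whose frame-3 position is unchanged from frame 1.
the cyan cross, the yellow hexagon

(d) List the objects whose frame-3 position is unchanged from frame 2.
the cyan cross, the yellow hexagon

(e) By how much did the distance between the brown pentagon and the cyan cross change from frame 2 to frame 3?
-5.9

Distance in frame 2: 8.9. Distance in frame 3: 3.0.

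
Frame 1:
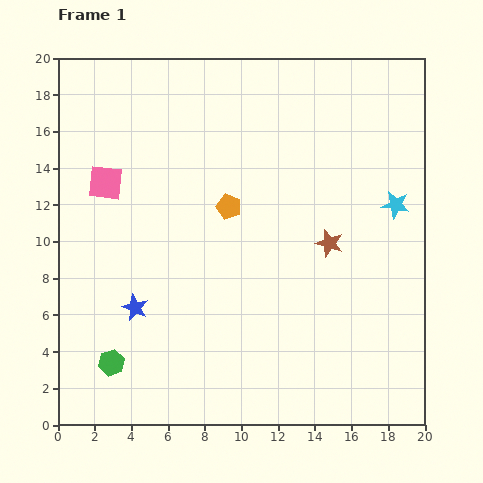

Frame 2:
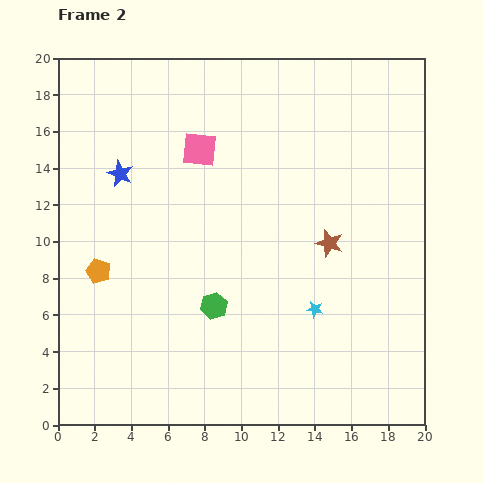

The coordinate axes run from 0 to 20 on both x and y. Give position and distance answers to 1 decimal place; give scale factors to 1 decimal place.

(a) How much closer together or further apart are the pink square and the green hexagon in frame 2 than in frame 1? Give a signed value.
-1.3

Distance in frame 1: 9.8. Distance in frame 2: 8.5.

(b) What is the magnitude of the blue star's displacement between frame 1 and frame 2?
7.3

The blue star moved from (4.2, 6.4) to (3.4, 13.7), a distance of √(0.8² + 7.3²) ≈ 7.3.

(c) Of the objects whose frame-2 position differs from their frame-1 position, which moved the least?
the pink square

(moved 5.4)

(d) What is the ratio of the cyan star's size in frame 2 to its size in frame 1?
0.6×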